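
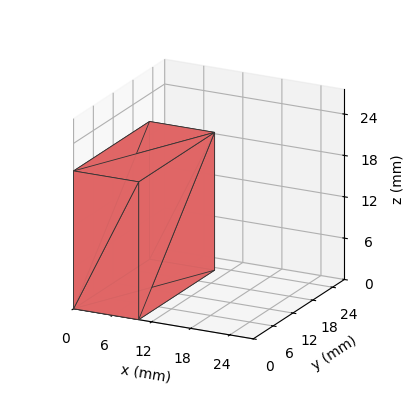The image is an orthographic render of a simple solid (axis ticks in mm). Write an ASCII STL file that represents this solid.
Reading the render: the shape is a rectangular box, roughly 10 × 23 mm footprint and 20 mm tall (dimensions read to the nearest mm from the axis ticks). For the STL, each face is triangulated and given an outward normal.

solid part
  facet normal 0.0000 0.0000 -1.0000
    outer loop
      vertex 10.000 23.000 0.000
      vertex 10.000 0.000 0.000
      vertex 0.000 0.000 0.000
    endloop
  endfacet
  facet normal 0.0000 0.0000 -1.0000
    outer loop
      vertex 0.000 23.000 0.000
      vertex 10.000 23.000 0.000
      vertex 0.000 0.000 0.000
    endloop
  endfacet
  facet normal 0.0000 0.0000 1.0000
    outer loop
      vertex 0.000 0.000 20.000
      vertex 10.000 0.000 20.000
      vertex 10.000 23.000 20.000
    endloop
  endfacet
  facet normal 0.0000 0.0000 1.0000
    outer loop
      vertex 0.000 0.000 20.000
      vertex 10.000 23.000 20.000
      vertex 0.000 23.000 20.000
    endloop
  endfacet
  facet normal 0.0000 -1.0000 0.0000
    outer loop
      vertex 0.000 0.000 0.000
      vertex 10.000 0.000 0.000
      vertex 10.000 0.000 20.000
    endloop
  endfacet
  facet normal 0.0000 -1.0000 0.0000
    outer loop
      vertex 0.000 0.000 0.000
      vertex 10.000 0.000 20.000
      vertex 0.000 0.000 20.000
    endloop
  endfacet
  facet normal 0.0000 1.0000 0.0000
    outer loop
      vertex 10.000 23.000 20.000
      vertex 10.000 23.000 0.000
      vertex 0.000 23.000 0.000
    endloop
  endfacet
  facet normal 0.0000 1.0000 0.0000
    outer loop
      vertex 0.000 23.000 20.000
      vertex 10.000 23.000 20.000
      vertex 0.000 23.000 0.000
    endloop
  endfacet
  facet normal -1.0000 0.0000 0.0000
    outer loop
      vertex 0.000 23.000 20.000
      vertex 0.000 23.000 0.000
      vertex 0.000 0.000 0.000
    endloop
  endfacet
  facet normal -1.0000 0.0000 0.0000
    outer loop
      vertex 0.000 0.000 20.000
      vertex 0.000 23.000 20.000
      vertex 0.000 0.000 0.000
    endloop
  endfacet
  facet normal 1.0000 0.0000 0.0000
    outer loop
      vertex 10.000 0.000 0.000
      vertex 10.000 23.000 0.000
      vertex 10.000 23.000 20.000
    endloop
  endfacet
  facet normal 1.0000 0.0000 0.0000
    outer loop
      vertex 10.000 0.000 0.000
      vertex 10.000 23.000 20.000
      vertex 10.000 0.000 20.000
    endloop
  endfacet
endsolid part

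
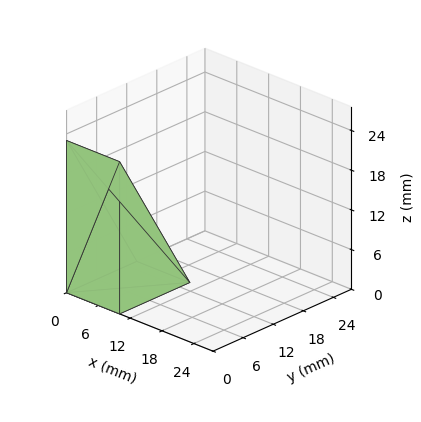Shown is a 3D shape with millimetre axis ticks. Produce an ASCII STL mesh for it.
Reading the render: the shape is a wedge (ramp): 10 × 14 mm base, rising to 23 mm along the y=0 edge and sloping linearly to z=0 at y=14 (dimensions read to the nearest mm from the axis ticks). For the STL, each face is triangulated and given an outward normal.

solid part
  facet normal 0.0000 0.0000 -1.0000
    outer loop
      vertex 10.0 14.0 0.0
      vertex 10.0 0.0 0.0
      vertex 0.0 0.0 0.0
    endloop
  endfacet
  facet normal 0.0000 0.0000 -1.0000
    outer loop
      vertex 0.0 14.0 0.0
      vertex 10.0 14.0 0.0
      vertex 0.0 0.0 0.0
    endloop
  endfacet
  facet normal 0.0000 -1.0000 0.0000
    outer loop
      vertex 0.0 0.0 0.0
      vertex 10.0 0.0 0.0
      vertex 10.0 0.0 23.0
    endloop
  endfacet
  facet normal 0.0000 -1.0000 0.0000
    outer loop
      vertex 0.0 0.0 0.0
      vertex 10.0 0.0 23.0
      vertex 0.0 0.0 23.0
    endloop
  endfacet
  facet normal 0.0000 0.8542 0.5199
    outer loop
      vertex 0.0 0.0 23.0
      vertex 10.0 0.0 23.0
      vertex 10.0 14.0 0.0
    endloop
  endfacet
  facet normal 0.0000 0.8542 0.5199
    outer loop
      vertex 0.0 0.0 23.0
      vertex 10.0 14.0 0.0
      vertex 0.0 14.0 0.0
    endloop
  endfacet
  facet normal -1.0000 0.0000 0.0000
    outer loop
      vertex 0.0 0.0 23.0
      vertex 0.0 14.0 0.0
      vertex 0.0 0.0 0.0
    endloop
  endfacet
  facet normal 1.0000 0.0000 0.0000
    outer loop
      vertex 10.0 0.0 0.0
      vertex 10.0 14.0 0.0
      vertex 10.0 0.0 23.0
    endloop
  endfacet
endsolid part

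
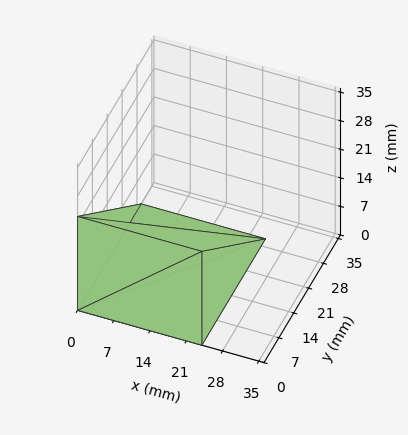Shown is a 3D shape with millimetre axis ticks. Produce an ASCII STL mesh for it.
Reading the render: the shape is a wedge (ramp): 24 × 30 mm base, rising to 23 mm along the y=0 edge and sloping linearly to z=0 at y=30 (dimensions read to the nearest mm from the axis ticks). For the STL, each face is triangulated and given an outward normal.

solid part
  facet normal 0.0000 0.0000 -1.0000
    outer loop
      vertex 24.0 30.0 0.0
      vertex 24.0 0.0 0.0
      vertex 0.0 0.0 0.0
    endloop
  endfacet
  facet normal 0.0000 0.0000 -1.0000
    outer loop
      vertex 0.0 30.0 0.0
      vertex 24.0 30.0 0.0
      vertex 0.0 0.0 0.0
    endloop
  endfacet
  facet normal 0.0000 -1.0000 0.0000
    outer loop
      vertex 0.0 0.0 0.0
      vertex 24.0 0.0 0.0
      vertex 24.0 0.0 23.0
    endloop
  endfacet
  facet normal 0.0000 -1.0000 0.0000
    outer loop
      vertex 0.0 0.0 0.0
      vertex 24.0 0.0 23.0
      vertex 0.0 0.0 23.0
    endloop
  endfacet
  facet normal 0.0000 0.6084 0.7936
    outer loop
      vertex 0.0 0.0 23.0
      vertex 24.0 0.0 23.0
      vertex 24.0 30.0 0.0
    endloop
  endfacet
  facet normal 0.0000 0.6084 0.7936
    outer loop
      vertex 0.0 0.0 23.0
      vertex 24.0 30.0 0.0
      vertex 0.0 30.0 0.0
    endloop
  endfacet
  facet normal -1.0000 0.0000 0.0000
    outer loop
      vertex 0.0 0.0 23.0
      vertex 0.0 30.0 0.0
      vertex 0.0 0.0 0.0
    endloop
  endfacet
  facet normal 1.0000 0.0000 0.0000
    outer loop
      vertex 24.0 0.0 0.0
      vertex 24.0 30.0 0.0
      vertex 24.0 0.0 23.0
    endloop
  endfacet
endsolid part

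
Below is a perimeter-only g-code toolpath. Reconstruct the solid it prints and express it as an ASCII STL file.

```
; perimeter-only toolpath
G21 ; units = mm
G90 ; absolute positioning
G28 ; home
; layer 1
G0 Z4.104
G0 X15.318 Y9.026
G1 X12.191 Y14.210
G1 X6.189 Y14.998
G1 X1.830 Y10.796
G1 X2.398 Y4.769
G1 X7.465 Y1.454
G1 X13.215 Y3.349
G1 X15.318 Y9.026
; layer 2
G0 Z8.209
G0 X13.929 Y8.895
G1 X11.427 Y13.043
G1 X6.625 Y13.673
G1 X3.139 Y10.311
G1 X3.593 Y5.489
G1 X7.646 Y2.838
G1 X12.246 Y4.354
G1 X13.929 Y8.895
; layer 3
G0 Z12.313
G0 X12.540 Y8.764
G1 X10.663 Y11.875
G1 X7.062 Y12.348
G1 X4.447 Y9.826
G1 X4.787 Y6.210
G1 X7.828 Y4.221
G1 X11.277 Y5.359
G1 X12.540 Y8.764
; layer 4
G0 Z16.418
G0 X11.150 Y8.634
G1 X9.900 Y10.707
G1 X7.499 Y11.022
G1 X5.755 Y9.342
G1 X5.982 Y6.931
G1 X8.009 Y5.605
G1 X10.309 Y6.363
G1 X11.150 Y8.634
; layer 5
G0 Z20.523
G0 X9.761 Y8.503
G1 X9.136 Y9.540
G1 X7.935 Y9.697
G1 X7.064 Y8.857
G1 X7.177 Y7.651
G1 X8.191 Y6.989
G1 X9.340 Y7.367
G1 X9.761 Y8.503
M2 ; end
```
solid part
  facet normal 0.0000 0.0000 -1.0000
    outer loop
      vertex 5.752 16.323 0.000
      vertex 12.955 15.378 0.000
      vertex 16.707 9.157 0.000
    endloop
  endfacet
  facet normal 0.0000 0.0000 -1.0000
    outer loop
      vertex 0.522 11.281 0.000
      vertex 5.752 16.323 0.000
      vertex 16.707 9.157 0.000
    endloop
  endfacet
  facet normal 0.0000 0.0000 -1.0000
    outer loop
      vertex 1.203 4.048 0.000
      vertex 0.522 11.281 0.000
      vertex 16.707 9.157 0.000
    endloop
  endfacet
  facet normal 0.0000 0.0000 -1.0000
    outer loop
      vertex 7.283 0.071 0.000
      vertex 1.203 4.048 0.000
      vertex 16.707 9.157 0.000
    endloop
  endfacet
  facet normal 0.0000 0.0000 -1.0000
    outer loop
      vertex 14.183 2.345 0.000
      vertex 7.283 0.071 0.000
      vertex 16.707 9.157 0.000
    endloop
  endfacet
  facet normal 0.8188 0.4938 0.2929
    outer loop
      vertex 16.707 9.157 0.000
      vertex 12.955 15.378 0.000
      vertex 8.372 8.372 24.627
    endloop
  endfacet
  facet normal 0.1244 0.9480 0.2928
    outer loop
      vertex 12.955 15.378 0.000
      vertex 5.752 16.323 0.000
      vertex 8.372 8.372 24.627
    endloop
  endfacet
  facet normal -0.6636 0.6884 0.2928
    outer loop
      vertex 5.752 16.323 0.000
      vertex 0.522 11.281 0.000
      vertex 8.372 8.372 24.627
    endloop
  endfacet
  facet normal -0.9519 -0.0896 0.2929
    outer loop
      vertex 0.522 11.281 0.000
      vertex 1.203 4.048 0.000
      vertex 8.372 8.372 24.627
    endloop
  endfacet
  facet normal -0.5234 -0.8002 0.2929
    outer loop
      vertex 1.203 4.048 0.000
      vertex 7.283 0.071 0.000
      vertex 8.372 8.372 24.627
    endloop
  endfacet
  facet normal 0.2993 -0.9081 0.2929
    outer loop
      vertex 7.283 0.071 0.000
      vertex 14.183 2.345 0.000
      vertex 8.372 8.372 24.627
    endloop
  endfacet
  facet normal 0.8966 -0.3322 0.2929
    outer loop
      vertex 14.183 2.345 0.000
      vertex 16.707 9.157 0.000
      vertex 8.372 8.372 24.627
    endloop
  endfacet
endsolid part

The G0 Z moves step by Δz≈4.104 mm. The G1 loops shrink linearly with z, so the solid tapers from its base footprint up to z≈24.6. Closing with a flat bottom cap and the tapered top and triangulating gives 12 facets — a regular 7-sided pyramid, base circumscribed radius ≈ 8.37 mm, apex at z ≈ 24.6 mm.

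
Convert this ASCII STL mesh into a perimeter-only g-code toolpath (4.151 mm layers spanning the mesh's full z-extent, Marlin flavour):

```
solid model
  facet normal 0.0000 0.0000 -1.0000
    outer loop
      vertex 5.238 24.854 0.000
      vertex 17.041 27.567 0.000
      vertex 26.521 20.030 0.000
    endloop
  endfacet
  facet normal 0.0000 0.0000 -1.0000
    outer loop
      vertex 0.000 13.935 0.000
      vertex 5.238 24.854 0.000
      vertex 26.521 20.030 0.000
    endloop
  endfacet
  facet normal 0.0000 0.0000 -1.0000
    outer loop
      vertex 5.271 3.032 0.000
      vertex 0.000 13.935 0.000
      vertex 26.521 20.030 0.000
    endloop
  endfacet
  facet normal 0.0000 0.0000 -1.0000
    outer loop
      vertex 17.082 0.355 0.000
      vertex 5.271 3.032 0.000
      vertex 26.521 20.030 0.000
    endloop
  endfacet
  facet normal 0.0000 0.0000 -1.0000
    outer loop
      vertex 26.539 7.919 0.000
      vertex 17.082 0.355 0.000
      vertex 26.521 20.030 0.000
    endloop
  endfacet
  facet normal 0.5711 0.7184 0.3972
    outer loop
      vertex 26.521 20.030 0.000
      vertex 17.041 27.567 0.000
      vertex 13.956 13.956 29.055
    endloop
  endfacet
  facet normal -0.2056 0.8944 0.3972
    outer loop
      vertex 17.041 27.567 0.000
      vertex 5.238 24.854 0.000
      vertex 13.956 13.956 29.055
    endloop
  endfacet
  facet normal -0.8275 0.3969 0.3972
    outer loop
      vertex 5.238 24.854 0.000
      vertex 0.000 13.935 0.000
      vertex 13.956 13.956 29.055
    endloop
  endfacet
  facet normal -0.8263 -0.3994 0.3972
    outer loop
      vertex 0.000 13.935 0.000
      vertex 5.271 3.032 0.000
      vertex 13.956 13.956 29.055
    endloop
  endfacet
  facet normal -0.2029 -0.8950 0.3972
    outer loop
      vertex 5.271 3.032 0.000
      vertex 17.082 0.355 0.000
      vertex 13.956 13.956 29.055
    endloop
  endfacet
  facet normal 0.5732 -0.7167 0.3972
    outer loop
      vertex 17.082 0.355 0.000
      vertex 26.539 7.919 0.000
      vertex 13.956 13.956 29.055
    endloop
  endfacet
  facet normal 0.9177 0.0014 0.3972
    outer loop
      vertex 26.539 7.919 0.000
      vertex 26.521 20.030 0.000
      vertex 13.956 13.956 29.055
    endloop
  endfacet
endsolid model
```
; perimeter-only toolpath
G21 ; units = mm
G90 ; absolute positioning
G28 ; home
; layer 1
G0 Z4.151
G0 X24.726 Y19.162
G1 X16.600 Y25.623
G1 X6.483 Y23.297
G1 X1.994 Y13.938
G1 X6.512 Y4.593
G1 X16.635 Y2.298
G1 X24.741 Y8.781
G1 X24.726 Y19.162
; layer 2
G0 Z8.301
G0 X22.931 Y18.295
G1 X16.160 Y23.678
G1 X7.729 Y21.740
G1 X3.987 Y13.941
G1 X7.752 Y6.153
G1 X16.189 Y4.241
G1 X22.944 Y9.644
G1 X22.931 Y18.295
; layer 3
G0 Z12.452
G0 X21.136 Y17.427
G1 X15.719 Y21.734
G1 X8.974 Y20.183
G1 X5.981 Y13.944
G1 X8.993 Y7.714
G1 X15.742 Y6.184
G1 X21.146 Y10.506
G1 X21.136 Y17.427
; layer 4
G0 Z16.603
G0 X19.341 Y16.559
G1 X15.278 Y19.789
G1 X10.220 Y18.627
G1 X7.975 Y13.947
G1 X10.234 Y9.274
G1 X15.296 Y8.127
G1 X19.349 Y11.369
G1 X19.341 Y16.559
; layer 5
G0 Z20.754
G0 X17.546 Y15.691
G1 X14.837 Y17.845
G1 X11.465 Y17.070
G1 X9.969 Y13.950
G1 X11.475 Y10.835
G1 X14.849 Y10.070
G1 X17.551 Y12.231
G1 X17.546 Y15.691
; layer 6
G0 Z24.904
G0 X15.751 Y14.824
G1 X14.397 Y15.900
G1 X12.711 Y15.513
G1 X11.962 Y13.953
G1 X12.715 Y12.395
G1 X14.403 Y12.013
G1 X15.754 Y13.094
G1 X15.751 Y14.824
M2 ; end

The solid is a regular 7-sided pyramid, base circumscribed radius ≈ 14 mm, apex at z ≈ 29.1 mm. Slicing at Δz = 4.151 mm — 7 equal slices spanning the solid's height, so layer i sits at z = i·h/7 — gives 6 non-empty perimeters. Each is a 7-segment closed polygon; G0 lifts to the layer z and rapids to the start vertex, then G1 traces the edges. The cross-section shrinks linearly with z (the slice at the apex is degenerate and omitted).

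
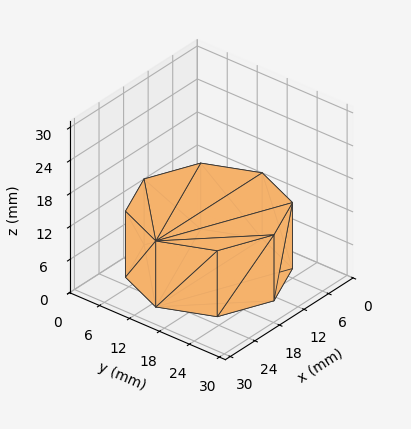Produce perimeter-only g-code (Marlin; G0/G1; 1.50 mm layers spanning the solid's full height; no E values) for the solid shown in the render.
Reading the render: the shape is a regular 8-sided prism (a cylinder approximated with 8 flat sides), circumscribed radius ≈ 13 mm, height ≈ 12 mm (dimensions read to the nearest mm from the axis ticks). For the g-code, the solid's height is divided into equal slices at the stated Δz and each level perimeter traced with G1 moves after a G0 lift.

; perimeter-only toolpath
G21 ; units = mm
G90 ; absolute positioning
G28 ; home
; layer 1
G0 Z1.50
G0 X26.00 Y13.00
G1 X22.19 Y22.19
G1 X13.00 Y26.00
G1 X3.81 Y22.19
G1 X0.00 Y13.00
G1 X3.81 Y3.81
G1 X13.00 Y0.00
G1 X22.19 Y3.81
G1 X26.00 Y13.00
; layer 2
G0 Z3.00
G0 X26.00 Y13.00
G1 X22.19 Y22.19
G1 X13.00 Y26.00
G1 X3.81 Y22.19
G1 X0.00 Y13.00
G1 X3.81 Y3.81
G1 X13.00 Y0.00
G1 X22.19 Y3.81
G1 X26.00 Y13.00
; layer 3
G0 Z4.50
G0 X26.00 Y13.00
G1 X22.19 Y22.19
G1 X13.00 Y26.00
G1 X3.81 Y22.19
G1 X0.00 Y13.00
G1 X3.81 Y3.81
G1 X13.00 Y0.00
G1 X22.19 Y3.81
G1 X26.00 Y13.00
; layer 4
G0 Z6.00
G0 X26.00 Y13.00
G1 X22.19 Y22.19
G1 X13.00 Y26.00
G1 X3.81 Y22.19
G1 X0.00 Y13.00
G1 X3.81 Y3.81
G1 X13.00 Y0.00
G1 X22.19 Y3.81
G1 X26.00 Y13.00
; layer 5
G0 Z7.50
G0 X26.00 Y13.00
G1 X22.19 Y22.19
G1 X13.00 Y26.00
G1 X3.81 Y22.19
G1 X0.00 Y13.00
G1 X3.81 Y3.81
G1 X13.00 Y0.00
G1 X22.19 Y3.81
G1 X26.00 Y13.00
; layer 6
G0 Z9.00
G0 X26.00 Y13.00
G1 X22.19 Y22.19
G1 X13.00 Y26.00
G1 X3.81 Y22.19
G1 X0.00 Y13.00
G1 X3.81 Y3.81
G1 X13.00 Y0.00
G1 X22.19 Y3.81
G1 X26.00 Y13.00
; layer 7
G0 Z10.50
G0 X26.00 Y13.00
G1 X22.19 Y22.19
G1 X13.00 Y26.00
G1 X3.81 Y22.19
G1 X0.00 Y13.00
G1 X3.81 Y3.81
G1 X13.00 Y0.00
G1 X22.19 Y3.81
G1 X26.00 Y13.00
; layer 8
G0 Z12.00
G0 X26.00 Y13.00
G1 X22.19 Y22.19
G1 X13.00 Y26.00
G1 X3.81 Y22.19
G1 X0.00 Y13.00
G1 X3.81 Y3.81
G1 X13.00 Y0.00
G1 X22.19 Y3.81
G1 X26.00 Y13.00
M2 ; end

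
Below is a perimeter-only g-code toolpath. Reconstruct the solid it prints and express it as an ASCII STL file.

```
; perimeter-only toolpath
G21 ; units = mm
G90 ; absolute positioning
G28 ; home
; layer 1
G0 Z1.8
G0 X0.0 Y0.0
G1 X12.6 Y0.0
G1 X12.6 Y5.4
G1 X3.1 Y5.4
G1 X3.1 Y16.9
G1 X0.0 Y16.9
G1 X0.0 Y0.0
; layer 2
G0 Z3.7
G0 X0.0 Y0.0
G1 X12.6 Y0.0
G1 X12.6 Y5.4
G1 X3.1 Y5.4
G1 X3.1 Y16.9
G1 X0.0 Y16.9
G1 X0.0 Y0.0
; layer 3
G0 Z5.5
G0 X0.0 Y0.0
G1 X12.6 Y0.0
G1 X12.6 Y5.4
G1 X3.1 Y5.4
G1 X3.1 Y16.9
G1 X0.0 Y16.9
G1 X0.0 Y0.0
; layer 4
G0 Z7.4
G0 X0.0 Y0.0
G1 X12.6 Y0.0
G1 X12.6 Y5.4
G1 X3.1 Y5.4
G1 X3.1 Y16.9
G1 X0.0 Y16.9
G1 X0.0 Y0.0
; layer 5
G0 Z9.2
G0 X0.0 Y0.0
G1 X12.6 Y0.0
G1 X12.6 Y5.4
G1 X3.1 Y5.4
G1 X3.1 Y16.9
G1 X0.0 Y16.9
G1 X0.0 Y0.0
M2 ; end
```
solid part
  facet normal 0.0000 0.0000 -1.0000
    outer loop
      vertex 12.6 5.4 0.0
      vertex 12.6 0.0 0.0
      vertex 0.0 0.0 0.0
    endloop
  endfacet
  facet normal 0.0000 0.0000 -1.0000
    outer loop
      vertex 3.1 5.4 0.0
      vertex 12.6 5.4 0.0
      vertex 0.0 0.0 0.0
    endloop
  endfacet
  facet normal 0.0000 0.0000 -1.0000
    outer loop
      vertex 3.1 16.9 0.0
      vertex 3.1 5.4 0.0
      vertex 0.0 0.0 0.0
    endloop
  endfacet
  facet normal 0.0000 0.0000 -1.0000
    outer loop
      vertex 0.0 16.9 0.0
      vertex 3.1 16.9 0.0
      vertex 0.0 0.0 0.0
    endloop
  endfacet
  facet normal 0.0000 0.0000 1.0000
    outer loop
      vertex 0.0 0.0 9.2
      vertex 12.6 0.0 9.2
      vertex 12.6 5.4 9.2
    endloop
  endfacet
  facet normal 0.0000 0.0000 1.0000
    outer loop
      vertex 0.0 0.0 9.2
      vertex 12.6 5.4 9.2
      vertex 3.1 5.4 9.2
    endloop
  endfacet
  facet normal 0.0000 0.0000 1.0000
    outer loop
      vertex 0.0 0.0 9.2
      vertex 3.1 5.4 9.2
      vertex 3.1 16.9 9.2
    endloop
  endfacet
  facet normal 0.0000 0.0000 1.0000
    outer loop
      vertex 0.0 0.0 9.2
      vertex 3.1 16.9 9.2
      vertex 0.0 16.9 9.2
    endloop
  endfacet
  facet normal 0.0000 -1.0000 0.0000
    outer loop
      vertex 0.0 0.0 0.0
      vertex 12.6 0.0 0.0
      vertex 12.6 0.0 9.2
    endloop
  endfacet
  facet normal 0.0000 -1.0000 0.0000
    outer loop
      vertex 0.0 0.0 0.0
      vertex 12.6 0.0 9.2
      vertex 0.0 0.0 9.2
    endloop
  endfacet
  facet normal 1.0000 0.0000 0.0000
    outer loop
      vertex 12.6 0.0 0.0
      vertex 12.6 5.4 0.0
      vertex 12.6 5.4 9.2
    endloop
  endfacet
  facet normal 1.0000 0.0000 0.0000
    outer loop
      vertex 12.6 0.0 0.0
      vertex 12.6 5.4 9.2
      vertex 12.6 0.0 9.2
    endloop
  endfacet
  facet normal 0.0000 1.0000 0.0000
    outer loop
      vertex 12.6 5.4 0.0
      vertex 3.1 5.4 0.0
      vertex 3.1 5.4 9.2
    endloop
  endfacet
  facet normal 0.0000 1.0000 0.0000
    outer loop
      vertex 12.6 5.4 0.0
      vertex 3.1 5.4 9.2
      vertex 12.6 5.4 9.2
    endloop
  endfacet
  facet normal 1.0000 0.0000 0.0000
    outer loop
      vertex 3.1 5.4 0.0
      vertex 3.1 16.9 0.0
      vertex 3.1 16.9 9.2
    endloop
  endfacet
  facet normal 1.0000 0.0000 0.0000
    outer loop
      vertex 3.1 5.4 0.0
      vertex 3.1 16.9 9.2
      vertex 3.1 5.4 9.2
    endloop
  endfacet
  facet normal 0.0000 1.0000 0.0000
    outer loop
      vertex 3.1 16.9 0.0
      vertex 0.0 16.9 0.0
      vertex 0.0 16.9 9.2
    endloop
  endfacet
  facet normal 0.0000 1.0000 0.0000
    outer loop
      vertex 3.1 16.9 0.0
      vertex 0.0 16.9 9.2
      vertex 3.1 16.9 9.2
    endloop
  endfacet
  facet normal -1.0000 0.0000 0.0000
    outer loop
      vertex 0.0 16.9 0.0
      vertex 0.0 0.0 0.0
      vertex 0.0 0.0 9.2
    endloop
  endfacet
  facet normal -1.0000 0.0000 0.0000
    outer loop
      vertex 0.0 16.9 0.0
      vertex 0.0 0.0 9.2
      vertex 0.0 16.9 9.2
    endloop
  endfacet
endsolid part

The G0 Z moves step by Δz≈1.8 mm. Every layer's G1 loop is the same polygon, so the solid is a straight extrusion of it from z=0 to z≈9.2. Closing with flat bottom and top caps and triangulating gives 20 facets — an L-shaped prism: outer 12.6 × 16.9 mm, arm thicknesses ≈ 5.4 mm (horizontal) and 3.1 mm (vertical), extruded 9.2 mm in z.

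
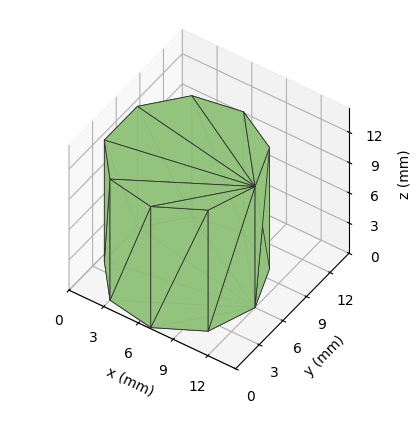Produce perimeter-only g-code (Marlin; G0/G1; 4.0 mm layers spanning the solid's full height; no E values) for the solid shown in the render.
Reading the render: the shape is a regular 9-sided prism (a cylinder approximated with 9 flat sides), circumscribed radius ≈ 6 mm, height ≈ 12 mm (dimensions read to the nearest mm from the axis ticks). For the g-code, the solid's height is divided into equal slices at the stated Δz and each level perimeter traced with G1 moves after a G0 lift.

; perimeter-only toolpath
G21 ; units = mm
G90 ; absolute positioning
G28 ; home
; layer 1
G0 Z4.0
G0 X12.0 Y6.0
G1 X10.6 Y9.9
G1 X7.0 Y11.9
G1 X3.0 Y11.2
G1 X0.4 Y8.1
G1 X0.4 Y3.9
G1 X3.0 Y0.8
G1 X7.0 Y0.1
G1 X10.6 Y2.1
G1 X12.0 Y6.0
; layer 2
G0 Z8.0
G0 X12.0 Y6.0
G1 X10.6 Y9.9
G1 X7.0 Y11.9
G1 X3.0 Y11.2
G1 X0.4 Y8.1
G1 X0.4 Y3.9
G1 X3.0 Y0.8
G1 X7.0 Y0.1
G1 X10.6 Y2.1
G1 X12.0 Y6.0
; layer 3
G0 Z12.0
G0 X12.0 Y6.0
G1 X10.6 Y9.9
G1 X7.0 Y11.9
G1 X3.0 Y11.2
G1 X0.4 Y8.1
G1 X0.4 Y3.9
G1 X3.0 Y0.8
G1 X7.0 Y0.1
G1 X10.6 Y2.1
G1 X12.0 Y6.0
M2 ; end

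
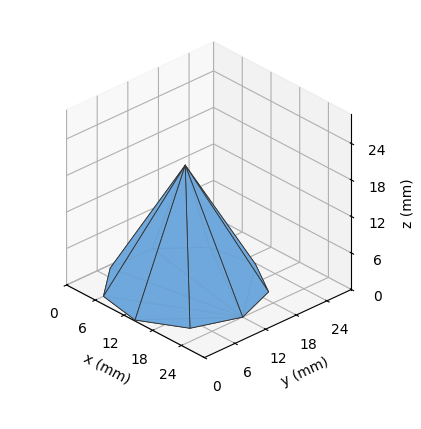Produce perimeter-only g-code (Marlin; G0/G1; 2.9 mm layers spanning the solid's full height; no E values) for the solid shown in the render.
Reading the render: the shape is a regular 9-sided pyramid, base circumscribed radius ≈ 12 mm, apex at z ≈ 20 mm (dimensions read to the nearest mm from the axis ticks). For the g-code, the solid's height is divided into equal slices at the stated Δz and each level perimeter traced with G1 moves after a G0 lift.

; perimeter-only toolpath
G21 ; units = mm
G90 ; absolute positioning
G28 ; home
; layer 1
G0 Z2.9
G0 X22.3 Y12.0
G1 X19.9 Y18.6
G1 X13.8 Y22.1
G1 X6.9 Y20.9
G1 X2.3 Y15.5
G1 X2.3 Y8.5
G1 X6.9 Y3.1
G1 X13.8 Y1.9
G1 X19.9 Y5.4
G1 X22.3 Y12.0
; layer 2
G0 Z5.7
G0 X20.6 Y12.0
G1 X18.6 Y17.5
G1 X13.5 Y20.4
G1 X7.7 Y19.4
G1 X3.9 Y14.9
G1 X3.9 Y9.1
G1 X7.7 Y4.6
G1 X13.5 Y3.6
G1 X18.6 Y6.5
G1 X20.6 Y12.0
; layer 3
G0 Z8.6
G0 X18.9 Y12.0
G1 X17.3 Y16.4
G1 X13.2 Y18.7
G1 X8.6 Y17.9
G1 X5.5 Y14.3
G1 X5.5 Y9.7
G1 X8.6 Y6.1
G1 X13.2 Y5.3
G1 X17.3 Y7.6
G1 X18.9 Y12.0
; layer 4
G0 Z11.4
G0 X17.1 Y12.0
G1 X15.9 Y15.3
G1 X12.9 Y17.1
G1 X9.4 Y16.5
G1 X7.2 Y13.8
G1 X7.2 Y10.2
G1 X9.4 Y7.5
G1 X12.9 Y6.9
G1 X15.9 Y8.7
G1 X17.1 Y12.0
; layer 5
G0 Z14.3
G0 X15.4 Y12.0
G1 X14.6 Y14.2
G1 X12.6 Y15.4
G1 X10.3 Y15.0
G1 X8.8 Y13.2
G1 X8.8 Y10.8
G1 X10.3 Y9.0
G1 X12.6 Y8.6
G1 X14.6 Y9.8
G1 X15.4 Y12.0
; layer 6
G0 Z17.1
G0 X13.7 Y12.0
G1 X13.3 Y13.1
G1 X12.3 Y13.7
G1 X11.1 Y13.5
G1 X10.4 Y12.6
G1 X10.4 Y11.4
G1 X11.1 Y10.5
G1 X12.3 Y10.3
G1 X13.3 Y10.9
G1 X13.7 Y12.0
M2 ; end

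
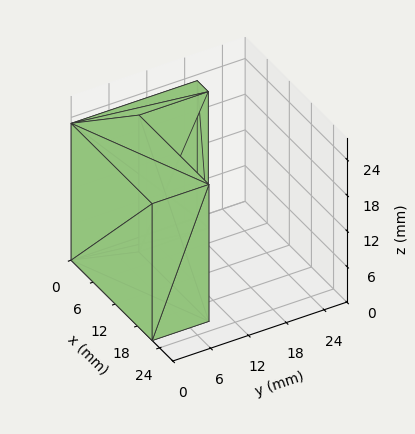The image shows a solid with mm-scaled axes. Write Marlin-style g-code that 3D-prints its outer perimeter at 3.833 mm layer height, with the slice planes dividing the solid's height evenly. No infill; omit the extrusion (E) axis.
Reading the render: the shape is an L-shaped prism: outer 22 × 20 mm, arm thicknesses ≈ 9 mm (horizontal) and 3 mm (vertical), extruded 23 mm in z (dimensions read to the nearest mm from the axis ticks). For the g-code, the solid's height is divided into equal slices at the stated Δz and each level perimeter traced with G1 moves after a G0 lift.

; perimeter-only toolpath
G21 ; units = mm
G90 ; absolute positioning
G28 ; home
; layer 1
G0 Z3.833
G0 X0.000 Y0.000
G1 X22.000 Y0.000
G1 X22.000 Y9.000
G1 X3.000 Y9.000
G1 X3.000 Y20.000
G1 X0.000 Y20.000
G1 X0.000 Y0.000
; layer 2
G0 Z7.667
G0 X0.000 Y0.000
G1 X22.000 Y0.000
G1 X22.000 Y9.000
G1 X3.000 Y9.000
G1 X3.000 Y20.000
G1 X0.000 Y20.000
G1 X0.000 Y0.000
; layer 3
G0 Z11.500
G0 X0.000 Y0.000
G1 X22.000 Y0.000
G1 X22.000 Y9.000
G1 X3.000 Y9.000
G1 X3.000 Y20.000
G1 X0.000 Y20.000
G1 X0.000 Y0.000
; layer 4
G0 Z15.333
G0 X0.000 Y0.000
G1 X22.000 Y0.000
G1 X22.000 Y9.000
G1 X3.000 Y9.000
G1 X3.000 Y20.000
G1 X0.000 Y20.000
G1 X0.000 Y0.000
; layer 5
G0 Z19.167
G0 X0.000 Y0.000
G1 X22.000 Y0.000
G1 X22.000 Y9.000
G1 X3.000 Y9.000
G1 X3.000 Y20.000
G1 X0.000 Y20.000
G1 X0.000 Y0.000
; layer 6
G0 Z23.000
G0 X0.000 Y0.000
G1 X22.000 Y0.000
G1 X22.000 Y9.000
G1 X3.000 Y9.000
G1 X3.000 Y20.000
G1 X0.000 Y20.000
G1 X0.000 Y0.000
M2 ; end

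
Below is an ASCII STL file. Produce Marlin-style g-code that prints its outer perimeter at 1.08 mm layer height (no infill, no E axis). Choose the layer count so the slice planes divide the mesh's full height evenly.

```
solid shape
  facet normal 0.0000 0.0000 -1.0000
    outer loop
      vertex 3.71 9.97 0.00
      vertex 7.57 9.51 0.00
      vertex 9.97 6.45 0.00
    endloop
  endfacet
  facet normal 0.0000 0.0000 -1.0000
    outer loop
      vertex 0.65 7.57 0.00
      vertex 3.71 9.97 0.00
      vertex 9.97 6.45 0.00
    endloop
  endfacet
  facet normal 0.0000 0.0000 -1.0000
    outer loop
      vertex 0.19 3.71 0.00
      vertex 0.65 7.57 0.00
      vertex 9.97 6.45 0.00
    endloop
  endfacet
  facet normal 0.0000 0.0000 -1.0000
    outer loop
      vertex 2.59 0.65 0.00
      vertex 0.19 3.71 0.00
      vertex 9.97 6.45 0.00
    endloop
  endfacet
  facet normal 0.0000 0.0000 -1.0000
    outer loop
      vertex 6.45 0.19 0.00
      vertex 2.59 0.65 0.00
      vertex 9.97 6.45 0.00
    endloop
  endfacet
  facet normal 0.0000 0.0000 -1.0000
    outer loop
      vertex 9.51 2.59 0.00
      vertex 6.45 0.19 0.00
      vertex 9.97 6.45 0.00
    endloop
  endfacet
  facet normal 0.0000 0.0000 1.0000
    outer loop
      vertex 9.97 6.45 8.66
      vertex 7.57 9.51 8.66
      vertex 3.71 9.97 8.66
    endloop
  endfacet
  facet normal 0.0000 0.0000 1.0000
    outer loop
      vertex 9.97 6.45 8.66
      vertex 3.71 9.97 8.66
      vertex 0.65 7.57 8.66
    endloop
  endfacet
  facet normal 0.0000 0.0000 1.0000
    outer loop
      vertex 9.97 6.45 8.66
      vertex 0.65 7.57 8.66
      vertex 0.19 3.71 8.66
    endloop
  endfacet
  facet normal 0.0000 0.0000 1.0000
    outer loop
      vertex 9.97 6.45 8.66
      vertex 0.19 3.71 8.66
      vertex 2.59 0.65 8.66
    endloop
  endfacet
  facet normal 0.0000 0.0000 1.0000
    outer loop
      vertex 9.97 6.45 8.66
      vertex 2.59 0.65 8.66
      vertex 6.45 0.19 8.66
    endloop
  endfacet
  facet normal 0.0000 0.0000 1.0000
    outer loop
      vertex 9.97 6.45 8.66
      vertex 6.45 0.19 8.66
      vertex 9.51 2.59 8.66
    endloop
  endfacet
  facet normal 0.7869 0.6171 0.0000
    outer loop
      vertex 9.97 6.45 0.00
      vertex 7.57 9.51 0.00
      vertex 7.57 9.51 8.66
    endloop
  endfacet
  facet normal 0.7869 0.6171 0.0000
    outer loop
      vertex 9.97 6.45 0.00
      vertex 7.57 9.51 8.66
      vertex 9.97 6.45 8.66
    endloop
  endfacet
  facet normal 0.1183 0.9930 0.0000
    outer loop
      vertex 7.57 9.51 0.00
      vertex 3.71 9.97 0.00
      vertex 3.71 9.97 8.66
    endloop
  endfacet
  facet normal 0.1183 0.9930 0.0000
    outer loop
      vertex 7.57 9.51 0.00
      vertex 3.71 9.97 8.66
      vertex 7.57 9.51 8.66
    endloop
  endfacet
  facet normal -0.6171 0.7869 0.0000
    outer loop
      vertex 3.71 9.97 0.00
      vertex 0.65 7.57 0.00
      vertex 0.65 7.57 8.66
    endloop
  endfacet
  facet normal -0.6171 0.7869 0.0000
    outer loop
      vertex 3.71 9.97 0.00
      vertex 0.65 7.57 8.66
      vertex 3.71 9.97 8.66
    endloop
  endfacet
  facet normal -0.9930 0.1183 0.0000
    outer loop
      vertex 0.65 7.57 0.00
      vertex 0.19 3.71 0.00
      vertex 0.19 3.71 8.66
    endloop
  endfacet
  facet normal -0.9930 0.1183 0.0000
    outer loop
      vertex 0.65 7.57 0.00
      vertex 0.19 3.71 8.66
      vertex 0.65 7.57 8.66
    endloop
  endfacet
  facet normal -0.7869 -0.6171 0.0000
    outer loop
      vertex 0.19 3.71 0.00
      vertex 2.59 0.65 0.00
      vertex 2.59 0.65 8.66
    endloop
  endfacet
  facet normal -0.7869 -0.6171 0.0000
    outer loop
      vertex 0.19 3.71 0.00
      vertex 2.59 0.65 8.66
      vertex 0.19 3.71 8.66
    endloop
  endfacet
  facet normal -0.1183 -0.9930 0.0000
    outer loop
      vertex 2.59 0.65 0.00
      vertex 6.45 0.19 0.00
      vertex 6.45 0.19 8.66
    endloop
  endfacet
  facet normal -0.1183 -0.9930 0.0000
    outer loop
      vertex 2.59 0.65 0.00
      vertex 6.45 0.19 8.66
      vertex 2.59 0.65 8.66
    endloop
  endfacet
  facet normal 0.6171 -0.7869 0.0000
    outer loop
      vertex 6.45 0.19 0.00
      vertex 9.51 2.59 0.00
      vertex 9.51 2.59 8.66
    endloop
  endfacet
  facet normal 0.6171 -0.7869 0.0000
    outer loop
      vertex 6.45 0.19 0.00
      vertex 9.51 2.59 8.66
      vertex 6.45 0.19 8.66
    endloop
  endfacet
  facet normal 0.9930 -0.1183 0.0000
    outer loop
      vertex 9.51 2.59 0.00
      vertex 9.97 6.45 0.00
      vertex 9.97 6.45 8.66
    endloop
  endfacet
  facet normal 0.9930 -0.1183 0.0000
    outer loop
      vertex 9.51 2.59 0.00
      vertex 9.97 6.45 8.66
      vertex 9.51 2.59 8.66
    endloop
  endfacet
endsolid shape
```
; perimeter-only toolpath
G21 ; units = mm
G90 ; absolute positioning
G28 ; home
; layer 1
G0 Z1.08
G0 X9.97 Y6.45
G1 X7.57 Y9.51
G1 X3.71 Y9.97
G1 X0.65 Y7.57
G1 X0.19 Y3.71
G1 X2.59 Y0.65
G1 X6.45 Y0.19
G1 X9.51 Y2.59
G1 X9.97 Y6.45
; layer 2
G0 Z2.17
G0 X9.97 Y6.45
G1 X7.57 Y9.51
G1 X3.71 Y9.97
G1 X0.65 Y7.57
G1 X0.19 Y3.71
G1 X2.59 Y0.65
G1 X6.45 Y0.19
G1 X9.51 Y2.59
G1 X9.97 Y6.45
; layer 3
G0 Z3.25
G0 X9.97 Y6.45
G1 X7.57 Y9.51
G1 X3.71 Y9.97
G1 X0.65 Y7.57
G1 X0.19 Y3.71
G1 X2.59 Y0.65
G1 X6.45 Y0.19
G1 X9.51 Y2.59
G1 X9.97 Y6.45
; layer 4
G0 Z4.33
G0 X9.97 Y6.45
G1 X7.57 Y9.51
G1 X3.71 Y9.97
G1 X0.65 Y7.57
G1 X0.19 Y3.71
G1 X2.59 Y0.65
G1 X6.45 Y0.19
G1 X9.51 Y2.59
G1 X9.97 Y6.45
; layer 5
G0 Z5.41
G0 X9.97 Y6.45
G1 X7.57 Y9.51
G1 X3.71 Y9.97
G1 X0.65 Y7.57
G1 X0.19 Y3.71
G1 X2.59 Y0.65
G1 X6.45 Y0.19
G1 X9.51 Y2.59
G1 X9.97 Y6.45
; layer 6
G0 Z6.50
G0 X9.97 Y6.45
G1 X7.57 Y9.51
G1 X3.71 Y9.97
G1 X0.65 Y7.57
G1 X0.19 Y3.71
G1 X2.59 Y0.65
G1 X6.45 Y0.19
G1 X9.51 Y2.59
G1 X9.97 Y6.45
; layer 7
G0 Z7.58
G0 X9.97 Y6.45
G1 X7.57 Y9.51
G1 X3.71 Y9.97
G1 X0.65 Y7.57
G1 X0.19 Y3.71
G1 X2.59 Y0.65
G1 X6.45 Y0.19
G1 X9.51 Y2.59
G1 X9.97 Y6.45
; layer 8
G0 Z8.66
G0 X9.97 Y6.45
G1 X7.57 Y9.51
G1 X3.71 Y9.97
G1 X0.65 Y7.57
G1 X0.19 Y3.71
G1 X2.59 Y0.65
G1 X6.45 Y0.19
G1 X9.51 Y2.59
G1 X9.97 Y6.45
M2 ; end

The solid is a regular 8-sided prism (a cylinder approximated with 8 flat sides), circumscribed radius ≈ 5.08 mm, height ≈ 8.66 mm. Slicing at Δz = 1.08 mm — 8 equal slices spanning the solid's height, so layer i sits at z = i·h/8 — gives 8 non-empty perimeters. Each is a 8-segment closed polygon; G0 lifts to the layer z and rapids to the start vertex, then G1 traces the edges.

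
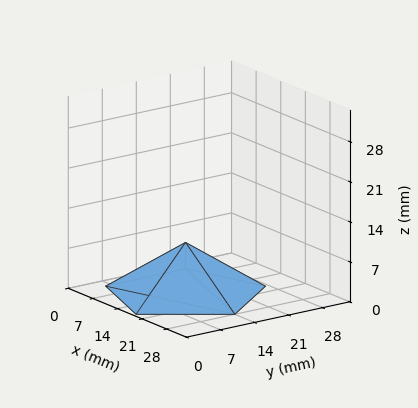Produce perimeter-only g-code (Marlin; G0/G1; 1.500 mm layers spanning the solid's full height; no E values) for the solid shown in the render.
Reading the render: the shape is a regular 5-sided pyramid, base circumscribed radius ≈ 14 mm, apex at z ≈ 9 mm (dimensions read to the nearest mm from the axis ticks). For the g-code, the solid's height is divided into equal slices at the stated Δz and each level perimeter traced with G1 moves after a G0 lift.

; perimeter-only toolpath
G21 ; units = mm
G90 ; absolute positioning
G28 ; home
; layer 1
G0 Z1.500
G0 X25.667 Y14.000
G1 X17.605 Y25.096
G1 X4.562 Y20.857
G1 X4.562 Y7.143
G1 X17.605 Y2.904
G1 X25.667 Y14.000
; layer 2
G0 Z3.000
G0 X23.333 Y14.000
G1 X16.884 Y22.877
G1 X6.449 Y19.486
G1 X6.449 Y8.514
G1 X16.884 Y5.123
G1 X23.333 Y14.000
; layer 3
G0 Z4.500
G0 X21.000 Y14.000
G1 X16.163 Y20.657
G1 X8.337 Y18.114
G1 X8.337 Y9.886
G1 X16.163 Y7.343
G1 X21.000 Y14.000
; layer 4
G0 Z6.000
G0 X18.667 Y14.000
G1 X15.442 Y18.438
G1 X10.225 Y16.743
G1 X10.225 Y11.257
G1 X15.442 Y9.562
G1 X18.667 Y14.000
; layer 5
G0 Z7.500
G0 X16.333 Y14.000
G1 X14.721 Y16.219
G1 X12.112 Y15.372
G1 X12.112 Y12.629
G1 X14.721 Y11.781
G1 X16.333 Y14.000
M2 ; end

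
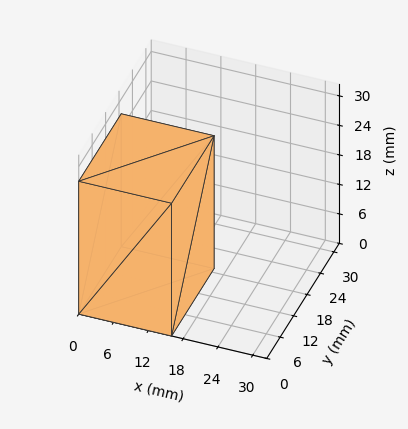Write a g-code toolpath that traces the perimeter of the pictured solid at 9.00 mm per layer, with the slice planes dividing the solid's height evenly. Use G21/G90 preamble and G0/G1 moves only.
Reading the render: the shape is a rectangular box, roughly 16 × 19 mm footprint and 27 mm tall (dimensions read to the nearest mm from the axis ticks). For the g-code, the solid's height is divided into equal slices at the stated Δz and each level perimeter traced with G1 moves after a G0 lift.

; perimeter-only toolpath
G21 ; units = mm
G90 ; absolute positioning
G28 ; home
; layer 1
G0 Z9.00
G0 X0.00 Y0.00
G1 X16.00 Y0.00
G1 X16.00 Y19.00
G1 X0.00 Y19.00
G1 X0.00 Y0.00
; layer 2
G0 Z18.00
G0 X0.00 Y0.00
G1 X16.00 Y0.00
G1 X16.00 Y19.00
G1 X0.00 Y19.00
G1 X0.00 Y0.00
; layer 3
G0 Z27.00
G0 X0.00 Y0.00
G1 X16.00 Y0.00
G1 X16.00 Y19.00
G1 X0.00 Y19.00
G1 X0.00 Y0.00
M2 ; end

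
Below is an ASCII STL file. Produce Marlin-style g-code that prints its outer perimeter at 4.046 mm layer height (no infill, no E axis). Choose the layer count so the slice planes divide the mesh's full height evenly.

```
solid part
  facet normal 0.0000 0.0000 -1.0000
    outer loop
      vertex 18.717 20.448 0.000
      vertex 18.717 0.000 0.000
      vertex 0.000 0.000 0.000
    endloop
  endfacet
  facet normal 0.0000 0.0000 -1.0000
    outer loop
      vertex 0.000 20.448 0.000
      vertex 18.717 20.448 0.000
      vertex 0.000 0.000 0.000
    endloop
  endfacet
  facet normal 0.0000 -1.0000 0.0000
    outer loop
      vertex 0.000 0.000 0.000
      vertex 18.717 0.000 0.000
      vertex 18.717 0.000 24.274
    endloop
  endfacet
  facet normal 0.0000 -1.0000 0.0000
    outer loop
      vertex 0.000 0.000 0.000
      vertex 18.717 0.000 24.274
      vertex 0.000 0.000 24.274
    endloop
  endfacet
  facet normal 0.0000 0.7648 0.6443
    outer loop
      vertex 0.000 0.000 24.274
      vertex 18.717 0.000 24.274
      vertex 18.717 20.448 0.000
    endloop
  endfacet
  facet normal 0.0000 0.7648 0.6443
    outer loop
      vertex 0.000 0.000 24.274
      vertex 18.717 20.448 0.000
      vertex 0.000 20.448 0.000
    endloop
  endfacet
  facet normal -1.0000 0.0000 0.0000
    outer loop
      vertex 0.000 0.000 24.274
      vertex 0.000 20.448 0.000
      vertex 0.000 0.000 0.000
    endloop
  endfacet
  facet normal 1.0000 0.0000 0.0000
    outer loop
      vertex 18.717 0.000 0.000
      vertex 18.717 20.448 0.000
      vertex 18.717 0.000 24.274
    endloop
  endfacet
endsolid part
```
; perimeter-only toolpath
G21 ; units = mm
G90 ; absolute positioning
G28 ; home
; layer 1
G0 Z4.046
G0 X0.000 Y0.000
G1 X18.717 Y0.000
G1 X18.717 Y17.040
G1 X0.000 Y17.040
G1 X0.000 Y0.000
; layer 2
G0 Z8.091
G0 X0.000 Y0.000
G1 X18.717 Y0.000
G1 X18.717 Y13.632
G1 X0.000 Y13.632
G1 X0.000 Y0.000
; layer 3
G0 Z12.137
G0 X0.000 Y0.000
G1 X18.717 Y0.000
G1 X18.717 Y10.224
G1 X0.000 Y10.224
G1 X0.000 Y0.000
; layer 4
G0 Z16.183
G0 X0.000 Y0.000
G1 X18.717 Y0.000
G1 X18.717 Y6.816
G1 X0.000 Y6.816
G1 X0.000 Y0.000
; layer 5
G0 Z20.228
G0 X0.000 Y0.000
G1 X18.717 Y0.000
G1 X18.717 Y3.408
G1 X0.000 Y3.408
G1 X0.000 Y0.000
M2 ; end

The solid is a wedge (ramp): 18.7 × 20.4 mm base, rising to 24.3 mm along the y=0 edge and sloping linearly to z=0 at y=20.4. Slicing at Δz = 4.046 mm — 6 equal slices spanning the solid's height, so layer i sits at z = i·h/6 — gives 5 non-empty perimeters. Each is a 4-segment closed polygon; G0 lifts to the layer z and rapids to the start vertex, then G1 traces the edges. The cross-section shrinks linearly with z (the slice at the apex is degenerate and omitted).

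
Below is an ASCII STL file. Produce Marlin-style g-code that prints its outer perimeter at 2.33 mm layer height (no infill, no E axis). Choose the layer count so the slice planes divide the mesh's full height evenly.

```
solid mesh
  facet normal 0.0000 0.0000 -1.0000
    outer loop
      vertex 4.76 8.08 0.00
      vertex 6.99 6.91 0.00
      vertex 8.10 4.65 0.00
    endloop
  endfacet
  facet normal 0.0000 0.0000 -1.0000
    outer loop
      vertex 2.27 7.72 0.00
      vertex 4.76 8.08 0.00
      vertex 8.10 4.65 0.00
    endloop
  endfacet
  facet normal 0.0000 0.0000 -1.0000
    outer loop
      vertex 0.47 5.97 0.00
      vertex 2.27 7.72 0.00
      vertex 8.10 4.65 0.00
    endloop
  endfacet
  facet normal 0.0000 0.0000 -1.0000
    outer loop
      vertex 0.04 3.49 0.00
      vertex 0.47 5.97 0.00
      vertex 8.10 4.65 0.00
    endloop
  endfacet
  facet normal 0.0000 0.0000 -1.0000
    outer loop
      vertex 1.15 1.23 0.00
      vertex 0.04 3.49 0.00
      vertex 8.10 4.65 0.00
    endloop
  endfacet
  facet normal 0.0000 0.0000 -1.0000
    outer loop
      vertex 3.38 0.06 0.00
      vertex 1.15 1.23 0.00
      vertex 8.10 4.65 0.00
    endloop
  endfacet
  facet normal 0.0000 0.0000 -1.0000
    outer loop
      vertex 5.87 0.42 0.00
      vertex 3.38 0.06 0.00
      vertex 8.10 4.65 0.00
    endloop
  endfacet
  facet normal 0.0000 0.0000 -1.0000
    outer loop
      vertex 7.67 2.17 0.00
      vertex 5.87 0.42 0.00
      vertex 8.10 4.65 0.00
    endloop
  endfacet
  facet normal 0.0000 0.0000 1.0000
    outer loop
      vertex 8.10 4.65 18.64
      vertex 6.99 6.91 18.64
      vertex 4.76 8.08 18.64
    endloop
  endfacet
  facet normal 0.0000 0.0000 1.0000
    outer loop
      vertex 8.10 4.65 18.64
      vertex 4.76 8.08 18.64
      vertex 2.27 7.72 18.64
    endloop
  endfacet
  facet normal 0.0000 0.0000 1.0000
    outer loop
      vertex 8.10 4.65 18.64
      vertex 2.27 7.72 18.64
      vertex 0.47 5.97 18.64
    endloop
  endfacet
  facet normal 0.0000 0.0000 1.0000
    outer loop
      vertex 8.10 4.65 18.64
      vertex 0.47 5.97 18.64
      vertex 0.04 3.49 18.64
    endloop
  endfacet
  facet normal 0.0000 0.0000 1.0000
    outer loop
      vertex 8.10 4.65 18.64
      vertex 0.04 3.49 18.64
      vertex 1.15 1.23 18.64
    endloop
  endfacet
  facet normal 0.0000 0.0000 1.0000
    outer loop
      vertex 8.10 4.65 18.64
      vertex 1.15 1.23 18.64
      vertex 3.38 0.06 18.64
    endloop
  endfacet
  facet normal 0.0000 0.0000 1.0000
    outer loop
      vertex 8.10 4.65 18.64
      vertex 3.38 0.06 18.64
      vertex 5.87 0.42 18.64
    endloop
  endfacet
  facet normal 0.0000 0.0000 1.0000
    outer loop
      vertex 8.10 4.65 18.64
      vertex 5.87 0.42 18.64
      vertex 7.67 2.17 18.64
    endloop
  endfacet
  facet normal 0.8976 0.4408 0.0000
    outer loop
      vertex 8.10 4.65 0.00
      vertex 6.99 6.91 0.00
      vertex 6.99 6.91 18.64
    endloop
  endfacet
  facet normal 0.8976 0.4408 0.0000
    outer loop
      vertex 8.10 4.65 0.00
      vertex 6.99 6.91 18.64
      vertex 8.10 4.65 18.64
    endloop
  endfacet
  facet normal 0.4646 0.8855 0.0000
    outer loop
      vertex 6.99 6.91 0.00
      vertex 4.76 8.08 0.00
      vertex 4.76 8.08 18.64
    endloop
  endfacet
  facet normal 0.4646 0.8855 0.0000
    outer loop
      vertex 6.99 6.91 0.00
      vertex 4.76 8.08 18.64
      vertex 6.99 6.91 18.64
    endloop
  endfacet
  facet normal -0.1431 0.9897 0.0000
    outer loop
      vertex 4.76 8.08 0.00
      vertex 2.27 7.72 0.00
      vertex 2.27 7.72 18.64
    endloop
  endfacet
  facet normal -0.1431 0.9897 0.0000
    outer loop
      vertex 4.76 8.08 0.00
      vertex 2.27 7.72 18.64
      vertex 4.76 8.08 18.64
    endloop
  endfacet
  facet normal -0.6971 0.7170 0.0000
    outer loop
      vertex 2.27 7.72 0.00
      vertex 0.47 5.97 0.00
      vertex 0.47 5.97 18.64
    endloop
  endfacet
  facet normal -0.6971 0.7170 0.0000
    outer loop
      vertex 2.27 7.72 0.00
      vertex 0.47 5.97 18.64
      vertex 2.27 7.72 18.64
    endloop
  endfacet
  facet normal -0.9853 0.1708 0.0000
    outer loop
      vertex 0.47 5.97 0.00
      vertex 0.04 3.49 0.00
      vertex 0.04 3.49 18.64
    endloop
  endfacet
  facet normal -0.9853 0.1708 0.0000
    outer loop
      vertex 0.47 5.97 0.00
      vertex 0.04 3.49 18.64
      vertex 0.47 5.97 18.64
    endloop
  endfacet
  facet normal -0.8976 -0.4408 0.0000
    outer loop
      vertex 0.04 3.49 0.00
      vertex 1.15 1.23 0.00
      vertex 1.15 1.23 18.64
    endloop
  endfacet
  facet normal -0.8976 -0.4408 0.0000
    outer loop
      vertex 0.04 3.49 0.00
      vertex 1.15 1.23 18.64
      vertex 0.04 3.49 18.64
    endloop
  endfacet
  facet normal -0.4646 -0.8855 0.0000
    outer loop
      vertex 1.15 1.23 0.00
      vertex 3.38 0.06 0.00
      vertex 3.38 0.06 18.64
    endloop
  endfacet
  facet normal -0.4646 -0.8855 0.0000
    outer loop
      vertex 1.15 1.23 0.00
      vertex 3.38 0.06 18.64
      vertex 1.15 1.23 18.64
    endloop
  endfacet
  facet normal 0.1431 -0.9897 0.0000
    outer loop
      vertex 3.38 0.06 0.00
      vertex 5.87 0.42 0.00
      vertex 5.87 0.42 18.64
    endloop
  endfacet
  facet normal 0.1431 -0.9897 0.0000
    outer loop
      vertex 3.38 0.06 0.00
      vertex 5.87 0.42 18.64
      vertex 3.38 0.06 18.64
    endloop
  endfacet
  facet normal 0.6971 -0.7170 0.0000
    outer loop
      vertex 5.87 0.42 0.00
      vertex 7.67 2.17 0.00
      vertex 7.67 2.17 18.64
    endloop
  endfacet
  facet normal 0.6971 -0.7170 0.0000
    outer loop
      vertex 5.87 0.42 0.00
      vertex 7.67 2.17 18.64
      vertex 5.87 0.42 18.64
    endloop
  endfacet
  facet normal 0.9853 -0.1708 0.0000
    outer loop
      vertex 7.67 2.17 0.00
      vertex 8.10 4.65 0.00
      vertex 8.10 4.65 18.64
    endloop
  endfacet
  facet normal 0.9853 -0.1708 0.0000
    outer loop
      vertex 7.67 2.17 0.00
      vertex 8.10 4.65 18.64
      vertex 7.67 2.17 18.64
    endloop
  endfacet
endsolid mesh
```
; perimeter-only toolpath
G21 ; units = mm
G90 ; absolute positioning
G28 ; home
; layer 1
G0 Z2.33
G0 X8.10 Y4.65
G1 X6.99 Y6.91
G1 X4.76 Y8.08
G1 X2.27 Y7.72
G1 X0.47 Y5.97
G1 X0.04 Y3.49
G1 X1.15 Y1.23
G1 X3.38 Y0.06
G1 X5.87 Y0.42
G1 X7.67 Y2.17
G1 X8.10 Y4.65
; layer 2
G0 Z4.66
G0 X8.10 Y4.65
G1 X6.99 Y6.91
G1 X4.76 Y8.08
G1 X2.27 Y7.72
G1 X0.47 Y5.97
G1 X0.04 Y3.49
G1 X1.15 Y1.23
G1 X3.38 Y0.06
G1 X5.87 Y0.42
G1 X7.67 Y2.17
G1 X8.10 Y4.65
; layer 3
G0 Z6.99
G0 X8.10 Y4.65
G1 X6.99 Y6.91
G1 X4.76 Y8.08
G1 X2.27 Y7.72
G1 X0.47 Y5.97
G1 X0.04 Y3.49
G1 X1.15 Y1.23
G1 X3.38 Y0.06
G1 X5.87 Y0.42
G1 X7.67 Y2.17
G1 X8.10 Y4.65
; layer 4
G0 Z9.32
G0 X8.10 Y4.65
G1 X6.99 Y6.91
G1 X4.76 Y8.08
G1 X2.27 Y7.72
G1 X0.47 Y5.97
G1 X0.04 Y3.49
G1 X1.15 Y1.23
G1 X3.38 Y0.06
G1 X5.87 Y0.42
G1 X7.67 Y2.17
G1 X8.10 Y4.65
; layer 5
G0 Z11.65
G0 X8.10 Y4.65
G1 X6.99 Y6.91
G1 X4.76 Y8.08
G1 X2.27 Y7.72
G1 X0.47 Y5.97
G1 X0.04 Y3.49
G1 X1.15 Y1.23
G1 X3.38 Y0.06
G1 X5.87 Y0.42
G1 X7.67 Y2.17
G1 X8.10 Y4.65
; layer 6
G0 Z13.98
G0 X8.10 Y4.65
G1 X6.99 Y6.91
G1 X4.76 Y8.08
G1 X2.27 Y7.72
G1 X0.47 Y5.97
G1 X0.04 Y3.49
G1 X1.15 Y1.23
G1 X3.38 Y0.06
G1 X5.87 Y0.42
G1 X7.67 Y2.17
G1 X8.10 Y4.65
; layer 7
G0 Z16.31
G0 X8.10 Y4.65
G1 X6.99 Y6.91
G1 X4.76 Y8.08
G1 X2.27 Y7.72
G1 X0.47 Y5.97
G1 X0.04 Y3.49
G1 X1.15 Y1.23
G1 X3.38 Y0.06
G1 X5.87 Y0.42
G1 X7.67 Y2.17
G1 X8.10 Y4.65
; layer 8
G0 Z18.64
G0 X8.10 Y4.65
G1 X6.99 Y6.91
G1 X4.76 Y8.08
G1 X2.27 Y7.72
G1 X0.47 Y5.97
G1 X0.04 Y3.49
G1 X1.15 Y1.23
G1 X3.38 Y0.06
G1 X5.87 Y0.42
G1 X7.67 Y2.17
G1 X8.10 Y4.65
M2 ; end

The solid is a regular 10-sided prism (a cylinder approximated with 10 flat sides), circumscribed radius ≈ 4.07 mm, height ≈ 18.6 mm. Slicing at Δz = 2.33 mm — 8 equal slices spanning the solid's height, so layer i sits at z = i·h/8 — gives 8 non-empty perimeters. Each is a 10-segment closed polygon; G0 lifts to the layer z and rapids to the start vertex, then G1 traces the edges.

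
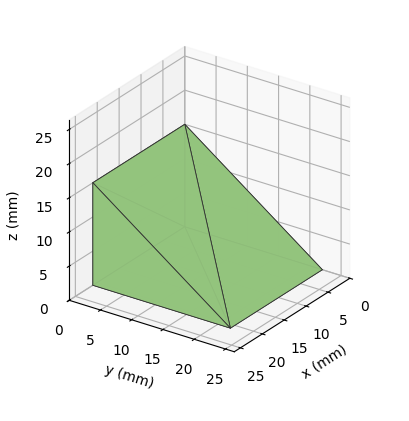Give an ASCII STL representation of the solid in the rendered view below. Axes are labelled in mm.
Reading the render: the shape is a wedge (ramp): 21 × 22 mm base, rising to 15 mm along the y=0 edge and sloping linearly to z=0 at y=22 (dimensions read to the nearest mm from the axis ticks). For the STL, each face is triangulated and given an outward normal.

solid part
  facet normal 0.0000 0.0000 -1.0000
    outer loop
      vertex 21.0 22.0 0.0
      vertex 21.0 0.0 0.0
      vertex 0.0 0.0 0.0
    endloop
  endfacet
  facet normal 0.0000 0.0000 -1.0000
    outer loop
      vertex 0.0 22.0 0.0
      vertex 21.0 22.0 0.0
      vertex 0.0 0.0 0.0
    endloop
  endfacet
  facet normal 0.0000 -1.0000 0.0000
    outer loop
      vertex 0.0 0.0 0.0
      vertex 21.0 0.0 0.0
      vertex 21.0 0.0 15.0
    endloop
  endfacet
  facet normal 0.0000 -1.0000 0.0000
    outer loop
      vertex 0.0 0.0 0.0
      vertex 21.0 0.0 15.0
      vertex 0.0 0.0 15.0
    endloop
  endfacet
  facet normal 0.0000 0.5633 0.8262
    outer loop
      vertex 0.0 0.0 15.0
      vertex 21.0 0.0 15.0
      vertex 21.0 22.0 0.0
    endloop
  endfacet
  facet normal 0.0000 0.5633 0.8262
    outer loop
      vertex 0.0 0.0 15.0
      vertex 21.0 22.0 0.0
      vertex 0.0 22.0 0.0
    endloop
  endfacet
  facet normal -1.0000 0.0000 0.0000
    outer loop
      vertex 0.0 0.0 15.0
      vertex 0.0 22.0 0.0
      vertex 0.0 0.0 0.0
    endloop
  endfacet
  facet normal 1.0000 0.0000 0.0000
    outer loop
      vertex 21.0 0.0 0.0
      vertex 21.0 22.0 0.0
      vertex 21.0 0.0 15.0
    endloop
  endfacet
endsolid part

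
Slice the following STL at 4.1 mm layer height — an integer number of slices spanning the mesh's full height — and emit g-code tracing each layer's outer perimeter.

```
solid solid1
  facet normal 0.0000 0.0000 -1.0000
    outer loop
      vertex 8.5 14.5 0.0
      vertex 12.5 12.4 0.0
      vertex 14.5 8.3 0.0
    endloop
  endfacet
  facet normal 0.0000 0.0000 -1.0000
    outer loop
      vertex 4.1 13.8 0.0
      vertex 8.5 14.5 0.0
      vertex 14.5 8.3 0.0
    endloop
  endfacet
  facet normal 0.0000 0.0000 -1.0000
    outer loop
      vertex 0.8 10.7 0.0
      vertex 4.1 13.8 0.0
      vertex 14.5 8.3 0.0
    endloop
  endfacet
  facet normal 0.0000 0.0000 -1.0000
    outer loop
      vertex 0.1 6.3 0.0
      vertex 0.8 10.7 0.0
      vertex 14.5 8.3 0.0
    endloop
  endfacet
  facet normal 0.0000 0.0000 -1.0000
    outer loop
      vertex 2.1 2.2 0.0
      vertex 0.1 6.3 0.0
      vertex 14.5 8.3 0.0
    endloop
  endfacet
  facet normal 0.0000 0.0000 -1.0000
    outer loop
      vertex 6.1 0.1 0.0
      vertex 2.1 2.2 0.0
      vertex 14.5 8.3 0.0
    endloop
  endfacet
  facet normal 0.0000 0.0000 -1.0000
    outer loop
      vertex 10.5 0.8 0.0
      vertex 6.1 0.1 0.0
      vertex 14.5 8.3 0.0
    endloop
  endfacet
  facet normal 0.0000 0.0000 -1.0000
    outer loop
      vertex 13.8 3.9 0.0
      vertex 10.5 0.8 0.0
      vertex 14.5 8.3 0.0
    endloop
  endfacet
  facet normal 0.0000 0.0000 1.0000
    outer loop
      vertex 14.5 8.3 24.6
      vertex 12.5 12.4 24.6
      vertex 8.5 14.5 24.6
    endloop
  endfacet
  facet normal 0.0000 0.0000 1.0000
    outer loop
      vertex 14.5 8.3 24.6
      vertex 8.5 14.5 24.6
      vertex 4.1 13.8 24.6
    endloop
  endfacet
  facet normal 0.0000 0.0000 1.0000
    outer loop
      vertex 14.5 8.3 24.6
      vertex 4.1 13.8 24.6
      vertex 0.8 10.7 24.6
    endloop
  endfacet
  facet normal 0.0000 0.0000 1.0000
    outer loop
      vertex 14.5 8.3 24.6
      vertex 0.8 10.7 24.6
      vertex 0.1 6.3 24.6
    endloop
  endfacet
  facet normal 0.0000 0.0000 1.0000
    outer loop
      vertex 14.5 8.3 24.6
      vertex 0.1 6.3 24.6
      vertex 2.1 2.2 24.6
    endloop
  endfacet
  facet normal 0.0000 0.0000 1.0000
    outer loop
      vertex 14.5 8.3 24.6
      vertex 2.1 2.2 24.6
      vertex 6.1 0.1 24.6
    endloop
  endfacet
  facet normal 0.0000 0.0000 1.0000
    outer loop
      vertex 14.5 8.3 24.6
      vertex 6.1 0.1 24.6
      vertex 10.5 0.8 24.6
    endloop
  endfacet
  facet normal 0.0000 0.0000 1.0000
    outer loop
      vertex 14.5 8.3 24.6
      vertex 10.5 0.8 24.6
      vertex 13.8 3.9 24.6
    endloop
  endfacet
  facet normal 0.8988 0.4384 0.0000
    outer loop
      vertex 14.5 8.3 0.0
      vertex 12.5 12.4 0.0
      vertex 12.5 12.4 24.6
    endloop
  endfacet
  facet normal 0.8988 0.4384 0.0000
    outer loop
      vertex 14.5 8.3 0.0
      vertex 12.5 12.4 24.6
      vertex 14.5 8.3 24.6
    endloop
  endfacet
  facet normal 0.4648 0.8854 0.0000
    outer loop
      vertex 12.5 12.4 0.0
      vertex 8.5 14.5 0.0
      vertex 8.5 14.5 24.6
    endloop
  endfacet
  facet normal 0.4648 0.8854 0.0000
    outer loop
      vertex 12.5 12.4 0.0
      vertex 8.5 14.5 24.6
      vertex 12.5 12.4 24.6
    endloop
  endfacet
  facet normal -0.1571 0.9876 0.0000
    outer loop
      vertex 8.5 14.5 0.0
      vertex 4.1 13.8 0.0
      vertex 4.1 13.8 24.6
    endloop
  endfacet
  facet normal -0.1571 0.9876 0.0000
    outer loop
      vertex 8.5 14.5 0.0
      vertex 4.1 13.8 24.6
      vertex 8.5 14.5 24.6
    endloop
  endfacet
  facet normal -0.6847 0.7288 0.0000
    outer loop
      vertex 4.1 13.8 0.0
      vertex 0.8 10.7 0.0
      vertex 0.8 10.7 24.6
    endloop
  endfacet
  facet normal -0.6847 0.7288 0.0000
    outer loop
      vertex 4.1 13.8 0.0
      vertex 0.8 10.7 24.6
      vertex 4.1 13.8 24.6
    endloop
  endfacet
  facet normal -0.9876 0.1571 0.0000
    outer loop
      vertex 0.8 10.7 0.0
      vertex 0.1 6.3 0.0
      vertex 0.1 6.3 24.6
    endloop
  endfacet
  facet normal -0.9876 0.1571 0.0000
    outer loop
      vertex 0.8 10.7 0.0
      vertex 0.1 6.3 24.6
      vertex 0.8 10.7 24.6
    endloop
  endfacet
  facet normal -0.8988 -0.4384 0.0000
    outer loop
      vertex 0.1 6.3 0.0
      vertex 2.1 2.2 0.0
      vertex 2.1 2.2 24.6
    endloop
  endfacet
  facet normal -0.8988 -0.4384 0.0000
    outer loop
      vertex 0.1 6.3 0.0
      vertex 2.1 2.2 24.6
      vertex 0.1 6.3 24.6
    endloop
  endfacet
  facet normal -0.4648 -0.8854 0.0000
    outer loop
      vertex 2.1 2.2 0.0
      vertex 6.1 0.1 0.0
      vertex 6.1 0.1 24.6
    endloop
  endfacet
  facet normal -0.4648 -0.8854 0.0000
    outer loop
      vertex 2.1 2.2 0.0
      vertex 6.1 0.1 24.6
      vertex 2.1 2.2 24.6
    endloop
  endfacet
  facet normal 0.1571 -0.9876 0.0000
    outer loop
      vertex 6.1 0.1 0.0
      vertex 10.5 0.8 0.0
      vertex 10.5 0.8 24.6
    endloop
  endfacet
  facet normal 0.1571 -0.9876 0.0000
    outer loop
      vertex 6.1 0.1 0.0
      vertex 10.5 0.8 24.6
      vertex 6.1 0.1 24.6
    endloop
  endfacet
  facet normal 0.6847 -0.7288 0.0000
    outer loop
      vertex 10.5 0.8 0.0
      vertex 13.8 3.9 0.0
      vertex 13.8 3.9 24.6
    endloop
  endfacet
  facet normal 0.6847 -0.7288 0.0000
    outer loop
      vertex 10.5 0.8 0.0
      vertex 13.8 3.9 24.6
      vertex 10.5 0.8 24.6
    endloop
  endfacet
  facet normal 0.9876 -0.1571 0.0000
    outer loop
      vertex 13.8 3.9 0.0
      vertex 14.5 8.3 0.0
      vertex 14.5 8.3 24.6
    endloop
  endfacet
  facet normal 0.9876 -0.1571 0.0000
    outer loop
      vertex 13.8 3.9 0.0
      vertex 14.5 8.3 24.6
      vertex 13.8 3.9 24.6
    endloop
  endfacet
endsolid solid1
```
; perimeter-only toolpath
G21 ; units = mm
G90 ; absolute positioning
G28 ; home
; layer 1
G0 Z4.1
G0 X14.5 Y8.3
G1 X12.5 Y12.4
G1 X8.5 Y14.5
G1 X4.1 Y13.8
G1 X0.8 Y10.7
G1 X0.1 Y6.3
G1 X2.1 Y2.2
G1 X6.1 Y0.1
G1 X10.5 Y0.8
G1 X13.8 Y3.9
G1 X14.5 Y8.3
; layer 2
G0 Z8.2
G0 X14.5 Y8.3
G1 X12.5 Y12.4
G1 X8.5 Y14.5
G1 X4.1 Y13.8
G1 X0.8 Y10.7
G1 X0.1 Y6.3
G1 X2.1 Y2.2
G1 X6.1 Y0.1
G1 X10.5 Y0.8
G1 X13.8 Y3.9
G1 X14.5 Y8.3
; layer 3
G0 Z12.3
G0 X14.5 Y8.3
G1 X12.5 Y12.4
G1 X8.5 Y14.5
G1 X4.1 Y13.8
G1 X0.8 Y10.7
G1 X0.1 Y6.3
G1 X2.1 Y2.2
G1 X6.1 Y0.1
G1 X10.5 Y0.8
G1 X13.8 Y3.9
G1 X14.5 Y8.3
; layer 4
G0 Z16.4
G0 X14.5 Y8.3
G1 X12.5 Y12.4
G1 X8.5 Y14.5
G1 X4.1 Y13.8
G1 X0.8 Y10.7
G1 X0.1 Y6.3
G1 X2.1 Y2.2
G1 X6.1 Y0.1
G1 X10.5 Y0.8
G1 X13.8 Y3.9
G1 X14.5 Y8.3
; layer 5
G0 Z20.5
G0 X14.5 Y8.3
G1 X12.5 Y12.4
G1 X8.5 Y14.5
G1 X4.1 Y13.8
G1 X0.8 Y10.7
G1 X0.1 Y6.3
G1 X2.1 Y2.2
G1 X6.1 Y0.1
G1 X10.5 Y0.8
G1 X13.8 Y3.9
G1 X14.5 Y8.3
; layer 6
G0 Z24.6
G0 X14.5 Y8.3
G1 X12.5 Y12.4
G1 X8.5 Y14.5
G1 X4.1 Y13.8
G1 X0.8 Y10.7
G1 X0.1 Y6.3
G1 X2.1 Y2.2
G1 X6.1 Y0.1
G1 X10.5 Y0.8
G1 X13.8 Y3.9
G1 X14.5 Y8.3
M2 ; end

The solid is a regular 10-sided prism (a cylinder approximated with 10 flat sides), circumscribed radius ≈ 7.3 mm, height ≈ 24.6 mm. Slicing at Δz = 4.1 mm — 6 equal slices spanning the solid's height, so layer i sits at z = i·h/6 — gives 6 non-empty perimeters. Each is a 10-segment closed polygon; G0 lifts to the layer z and rapids to the start vertex, then G1 traces the edges.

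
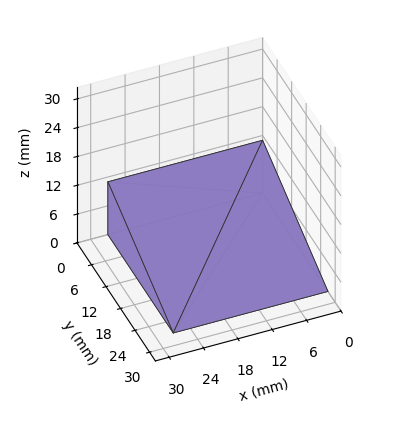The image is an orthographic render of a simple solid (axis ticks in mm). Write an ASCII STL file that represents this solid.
Reading the render: the shape is a wedge (ramp): 27 × 27 mm base, rising to 11 mm along the y=0 edge and sloping linearly to z=0 at y=27 (dimensions read to the nearest mm from the axis ticks). For the STL, each face is triangulated and given an outward normal.

solid part
  facet normal 0.0000 0.0000 -1.0000
    outer loop
      vertex 27.00 27.00 0.00
      vertex 27.00 0.00 0.00
      vertex 0.00 0.00 0.00
    endloop
  endfacet
  facet normal 0.0000 0.0000 -1.0000
    outer loop
      vertex 0.00 27.00 0.00
      vertex 27.00 27.00 0.00
      vertex 0.00 0.00 0.00
    endloop
  endfacet
  facet normal 0.0000 -1.0000 0.0000
    outer loop
      vertex 0.00 0.00 0.00
      vertex 27.00 0.00 0.00
      vertex 27.00 0.00 11.00
    endloop
  endfacet
  facet normal 0.0000 -1.0000 0.0000
    outer loop
      vertex 0.00 0.00 0.00
      vertex 27.00 0.00 11.00
      vertex 0.00 0.00 11.00
    endloop
  endfacet
  facet normal 0.0000 0.3773 0.9261
    outer loop
      vertex 0.00 0.00 11.00
      vertex 27.00 0.00 11.00
      vertex 27.00 27.00 0.00
    endloop
  endfacet
  facet normal 0.0000 0.3773 0.9261
    outer loop
      vertex 0.00 0.00 11.00
      vertex 27.00 27.00 0.00
      vertex 0.00 27.00 0.00
    endloop
  endfacet
  facet normal -1.0000 0.0000 0.0000
    outer loop
      vertex 0.00 0.00 11.00
      vertex 0.00 27.00 0.00
      vertex 0.00 0.00 0.00
    endloop
  endfacet
  facet normal 1.0000 0.0000 0.0000
    outer loop
      vertex 27.00 0.00 0.00
      vertex 27.00 27.00 0.00
      vertex 27.00 0.00 11.00
    endloop
  endfacet
endsolid part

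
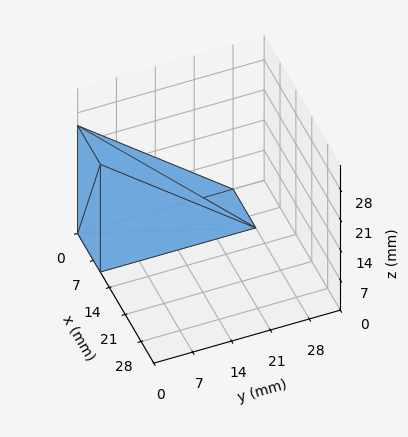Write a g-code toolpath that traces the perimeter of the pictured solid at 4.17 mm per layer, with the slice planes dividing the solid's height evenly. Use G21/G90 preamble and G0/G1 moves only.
Reading the render: the shape is a wedge (ramp): 10 × 28 mm base, rising to 25 mm along the y=0 edge and sloping linearly to z=0 at y=28 (dimensions read to the nearest mm from the axis ticks). For the g-code, the solid's height is divided into equal slices at the stated Δz and each level perimeter traced with G1 moves after a G0 lift.

; perimeter-only toolpath
G21 ; units = mm
G90 ; absolute positioning
G28 ; home
; layer 1
G0 Z4.17
G0 X0.00 Y0.00
G1 X10.00 Y0.00
G1 X10.00 Y23.33
G1 X0.00 Y23.33
G1 X0.00 Y0.00
; layer 2
G0 Z8.33
G0 X0.00 Y0.00
G1 X10.00 Y0.00
G1 X10.00 Y18.67
G1 X0.00 Y18.67
G1 X0.00 Y0.00
; layer 3
G0 Z12.50
G0 X0.00 Y0.00
G1 X10.00 Y0.00
G1 X10.00 Y14.00
G1 X0.00 Y14.00
G1 X0.00 Y0.00
; layer 4
G0 Z16.67
G0 X0.00 Y0.00
G1 X10.00 Y0.00
G1 X10.00 Y9.33
G1 X0.00 Y9.33
G1 X0.00 Y0.00
; layer 5
G0 Z20.83
G0 X0.00 Y0.00
G1 X10.00 Y0.00
G1 X10.00 Y4.67
G1 X0.00 Y4.67
G1 X0.00 Y0.00
M2 ; end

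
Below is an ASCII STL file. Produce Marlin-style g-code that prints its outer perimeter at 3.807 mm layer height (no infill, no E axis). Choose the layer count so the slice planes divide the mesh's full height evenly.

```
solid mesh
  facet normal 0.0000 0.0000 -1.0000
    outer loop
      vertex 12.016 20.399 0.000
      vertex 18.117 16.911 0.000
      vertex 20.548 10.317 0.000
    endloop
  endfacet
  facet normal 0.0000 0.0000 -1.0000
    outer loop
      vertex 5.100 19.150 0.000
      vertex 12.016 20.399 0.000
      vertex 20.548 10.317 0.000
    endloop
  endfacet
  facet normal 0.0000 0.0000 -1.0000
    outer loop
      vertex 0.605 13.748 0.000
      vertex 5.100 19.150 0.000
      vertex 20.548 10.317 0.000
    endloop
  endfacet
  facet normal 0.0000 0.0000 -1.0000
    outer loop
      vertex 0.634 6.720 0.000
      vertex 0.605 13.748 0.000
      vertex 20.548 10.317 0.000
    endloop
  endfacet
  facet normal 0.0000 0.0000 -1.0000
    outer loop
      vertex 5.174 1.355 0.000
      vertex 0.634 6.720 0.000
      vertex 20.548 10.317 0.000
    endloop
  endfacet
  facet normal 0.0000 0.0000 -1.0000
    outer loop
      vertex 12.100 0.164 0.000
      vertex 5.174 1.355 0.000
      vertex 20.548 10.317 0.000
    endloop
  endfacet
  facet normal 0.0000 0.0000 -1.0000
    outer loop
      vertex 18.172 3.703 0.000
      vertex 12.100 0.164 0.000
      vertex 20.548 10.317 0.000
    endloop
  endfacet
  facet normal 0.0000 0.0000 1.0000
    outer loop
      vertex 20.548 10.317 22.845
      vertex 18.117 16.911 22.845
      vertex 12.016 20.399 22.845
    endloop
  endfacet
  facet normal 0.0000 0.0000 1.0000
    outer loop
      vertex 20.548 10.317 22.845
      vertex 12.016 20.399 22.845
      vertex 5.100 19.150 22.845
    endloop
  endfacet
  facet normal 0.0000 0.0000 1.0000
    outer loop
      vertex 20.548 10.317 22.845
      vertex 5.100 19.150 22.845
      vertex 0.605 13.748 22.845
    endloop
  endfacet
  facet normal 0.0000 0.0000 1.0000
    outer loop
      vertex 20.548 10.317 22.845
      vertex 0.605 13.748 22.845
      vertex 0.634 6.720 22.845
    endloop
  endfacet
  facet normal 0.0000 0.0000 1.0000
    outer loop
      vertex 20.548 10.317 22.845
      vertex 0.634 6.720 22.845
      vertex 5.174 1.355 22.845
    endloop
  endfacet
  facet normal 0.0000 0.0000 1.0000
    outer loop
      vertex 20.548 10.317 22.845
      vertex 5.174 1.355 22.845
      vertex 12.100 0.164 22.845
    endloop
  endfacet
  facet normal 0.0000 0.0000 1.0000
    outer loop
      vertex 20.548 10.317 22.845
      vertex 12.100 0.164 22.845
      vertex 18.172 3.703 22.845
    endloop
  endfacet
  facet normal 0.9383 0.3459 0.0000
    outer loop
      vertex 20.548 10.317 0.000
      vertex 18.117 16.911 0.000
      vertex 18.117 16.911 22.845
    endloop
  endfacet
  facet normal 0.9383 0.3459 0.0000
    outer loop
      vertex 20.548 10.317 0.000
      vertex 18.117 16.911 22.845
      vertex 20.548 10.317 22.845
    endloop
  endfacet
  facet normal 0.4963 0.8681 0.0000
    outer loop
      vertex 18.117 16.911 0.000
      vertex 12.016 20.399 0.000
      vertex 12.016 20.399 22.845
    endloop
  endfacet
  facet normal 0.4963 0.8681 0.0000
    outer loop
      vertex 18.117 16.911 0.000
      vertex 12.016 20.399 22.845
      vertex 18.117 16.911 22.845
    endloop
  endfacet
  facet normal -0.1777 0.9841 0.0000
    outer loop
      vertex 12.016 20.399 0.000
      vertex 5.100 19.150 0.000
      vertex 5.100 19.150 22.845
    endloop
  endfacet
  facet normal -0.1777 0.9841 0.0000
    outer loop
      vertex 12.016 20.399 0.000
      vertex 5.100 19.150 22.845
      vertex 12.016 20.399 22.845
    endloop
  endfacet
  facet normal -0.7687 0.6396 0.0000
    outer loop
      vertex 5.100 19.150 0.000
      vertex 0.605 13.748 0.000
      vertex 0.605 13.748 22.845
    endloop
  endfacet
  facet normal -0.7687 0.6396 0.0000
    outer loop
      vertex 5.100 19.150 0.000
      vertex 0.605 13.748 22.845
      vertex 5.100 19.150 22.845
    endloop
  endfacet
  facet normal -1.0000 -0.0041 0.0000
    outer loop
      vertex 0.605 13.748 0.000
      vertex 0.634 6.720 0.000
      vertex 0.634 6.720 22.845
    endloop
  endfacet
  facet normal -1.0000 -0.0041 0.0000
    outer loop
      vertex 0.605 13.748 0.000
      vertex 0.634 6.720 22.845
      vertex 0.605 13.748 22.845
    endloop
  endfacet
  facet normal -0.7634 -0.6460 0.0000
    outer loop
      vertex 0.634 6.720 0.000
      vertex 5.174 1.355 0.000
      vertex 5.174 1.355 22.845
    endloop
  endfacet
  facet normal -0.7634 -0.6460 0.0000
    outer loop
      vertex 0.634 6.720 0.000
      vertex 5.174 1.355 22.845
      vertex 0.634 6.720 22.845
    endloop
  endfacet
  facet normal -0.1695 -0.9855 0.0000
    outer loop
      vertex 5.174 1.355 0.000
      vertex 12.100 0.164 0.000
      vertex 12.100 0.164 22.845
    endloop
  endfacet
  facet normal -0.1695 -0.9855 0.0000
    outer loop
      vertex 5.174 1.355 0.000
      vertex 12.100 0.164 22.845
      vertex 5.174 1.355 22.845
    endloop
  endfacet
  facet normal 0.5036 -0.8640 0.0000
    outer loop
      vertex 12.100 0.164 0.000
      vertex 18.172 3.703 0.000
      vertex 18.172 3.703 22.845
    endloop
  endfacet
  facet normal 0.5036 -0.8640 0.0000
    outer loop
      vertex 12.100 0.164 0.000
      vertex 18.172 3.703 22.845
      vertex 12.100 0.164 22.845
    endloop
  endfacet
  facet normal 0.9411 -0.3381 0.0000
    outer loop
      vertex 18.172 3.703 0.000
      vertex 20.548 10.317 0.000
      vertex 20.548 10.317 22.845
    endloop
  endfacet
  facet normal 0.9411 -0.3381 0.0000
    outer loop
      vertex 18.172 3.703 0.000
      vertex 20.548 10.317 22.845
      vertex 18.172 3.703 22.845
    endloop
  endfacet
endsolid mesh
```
; perimeter-only toolpath
G21 ; units = mm
G90 ; absolute positioning
G28 ; home
; layer 1
G0 Z3.807
G0 X20.548 Y10.317
G1 X18.117 Y16.911
G1 X12.016 Y20.399
G1 X5.100 Y19.150
G1 X0.605 Y13.748
G1 X0.634 Y6.720
G1 X5.174 Y1.355
G1 X12.100 Y0.164
G1 X18.172 Y3.703
G1 X20.548 Y10.317
; layer 2
G0 Z7.615
G0 X20.548 Y10.317
G1 X18.117 Y16.911
G1 X12.016 Y20.399
G1 X5.100 Y19.150
G1 X0.605 Y13.748
G1 X0.634 Y6.720
G1 X5.174 Y1.355
G1 X12.100 Y0.164
G1 X18.172 Y3.703
G1 X20.548 Y10.317
; layer 3
G0 Z11.422
G0 X20.548 Y10.317
G1 X18.117 Y16.911
G1 X12.016 Y20.399
G1 X5.100 Y19.150
G1 X0.605 Y13.748
G1 X0.634 Y6.720
G1 X5.174 Y1.355
G1 X12.100 Y0.164
G1 X18.172 Y3.703
G1 X20.548 Y10.317
; layer 4
G0 Z15.230
G0 X20.548 Y10.317
G1 X18.117 Y16.911
G1 X12.016 Y20.399
G1 X5.100 Y19.150
G1 X0.605 Y13.748
G1 X0.634 Y6.720
G1 X5.174 Y1.355
G1 X12.100 Y0.164
G1 X18.172 Y3.703
G1 X20.548 Y10.317
; layer 5
G0 Z19.037
G0 X20.548 Y10.317
G1 X18.117 Y16.911
G1 X12.016 Y20.399
G1 X5.100 Y19.150
G1 X0.605 Y13.748
G1 X0.634 Y6.720
G1 X5.174 Y1.355
G1 X12.100 Y0.164
G1 X18.172 Y3.703
G1 X20.548 Y10.317
; layer 6
G0 Z22.845
G0 X20.548 Y10.317
G1 X18.117 Y16.911
G1 X12.016 Y20.399
G1 X5.100 Y19.150
G1 X0.605 Y13.748
G1 X0.634 Y6.720
G1 X5.174 Y1.355
G1 X12.100 Y0.164
G1 X18.172 Y3.703
G1 X20.548 Y10.317
M2 ; end

The solid is a regular 9-sided prism (a cylinder approximated with 9 flat sides), circumscribed radius ≈ 10.3 mm, height ≈ 22.8 mm. Slicing at Δz = 3.807 mm — 6 equal slices spanning the solid's height, so layer i sits at z = i·h/6 — gives 6 non-empty perimeters. Each is a 9-segment closed polygon; G0 lifts to the layer z and rapids to the start vertex, then G1 traces the edges.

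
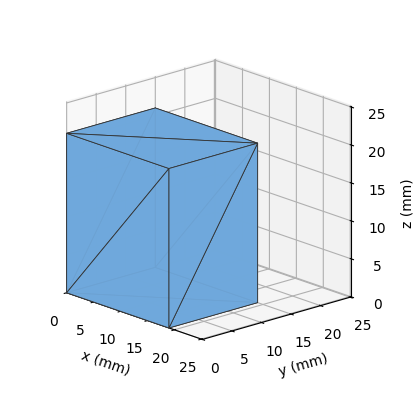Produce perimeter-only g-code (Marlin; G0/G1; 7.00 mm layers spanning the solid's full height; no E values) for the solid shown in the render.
Reading the render: the shape is a rectangular box, roughly 19 × 15 mm footprint and 21 mm tall (dimensions read to the nearest mm from the axis ticks). For the g-code, the solid's height is divided into equal slices at the stated Δz and each level perimeter traced with G1 moves after a G0 lift.

; perimeter-only toolpath
G21 ; units = mm
G90 ; absolute positioning
G28 ; home
; layer 1
G0 Z7.00
G0 X0.00 Y0.00
G1 X19.00 Y0.00
G1 X19.00 Y15.00
G1 X0.00 Y15.00
G1 X0.00 Y0.00
; layer 2
G0 Z14.00
G0 X0.00 Y0.00
G1 X19.00 Y0.00
G1 X19.00 Y15.00
G1 X0.00 Y15.00
G1 X0.00 Y0.00
; layer 3
G0 Z21.00
G0 X0.00 Y0.00
G1 X19.00 Y0.00
G1 X19.00 Y15.00
G1 X0.00 Y15.00
G1 X0.00 Y0.00
M2 ; end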